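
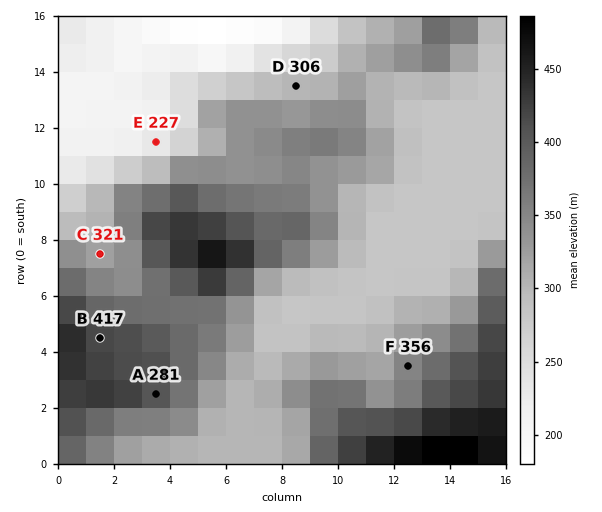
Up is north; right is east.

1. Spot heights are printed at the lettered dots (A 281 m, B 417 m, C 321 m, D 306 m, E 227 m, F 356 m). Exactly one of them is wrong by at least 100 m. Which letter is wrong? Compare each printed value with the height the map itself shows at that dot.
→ A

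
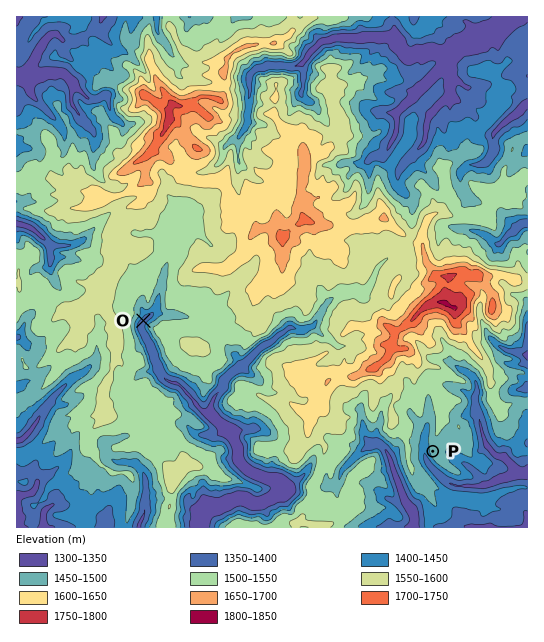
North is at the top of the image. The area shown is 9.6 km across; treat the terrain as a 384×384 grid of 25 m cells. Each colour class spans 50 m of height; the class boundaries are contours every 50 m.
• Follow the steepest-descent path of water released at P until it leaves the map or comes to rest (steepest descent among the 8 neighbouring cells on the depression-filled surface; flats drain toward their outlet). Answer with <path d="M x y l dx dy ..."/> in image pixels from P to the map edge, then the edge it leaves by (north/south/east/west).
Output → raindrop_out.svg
<path d="M433 451l-7 0-1 2 0 4 4 8 16 16 6 4 4 0 2 1 26 0 2-1 4 0 6-4 15-4 4-3 11 0 2-1"/>
exit: east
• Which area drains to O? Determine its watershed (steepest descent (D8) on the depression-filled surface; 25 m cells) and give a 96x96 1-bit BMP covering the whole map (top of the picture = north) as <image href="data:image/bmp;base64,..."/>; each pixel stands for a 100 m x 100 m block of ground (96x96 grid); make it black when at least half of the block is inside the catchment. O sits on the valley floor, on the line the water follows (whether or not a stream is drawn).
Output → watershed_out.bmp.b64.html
<image width="96" height="96" href="data:image/bmp;base64,Qk2+BAAAAAAAAD4AAAAoAAAAYAAAAGAAAAABAAEAAAAAAIAEAAATCwAAEwsAAAIAAAAAAAAA////AAAAAAAAAAAAAAAAAAAAAAAAAAAAAAAAAAAAAAAAAAAAAAAAAAAAAAAAAAAAAAAAAAAAAAAAAAAAAAAAAAAAAAAAAAAAAAAAAAAAAAAAAAAAAAAAAAAAAAAAAAAAAAAAAAAAAAAAAAAAAAAAAAAAAAAAAAAAAAAAAAAAAAAAAAAAAAAAAAAAAAAAAAAAAAAAAAAAAAAAAAAAAAAAAAAAAAAAAAAAAAAAAAAAAAAAAAAAAAAAAAAAAAAAAAAAAAAAAAAAAAAAAAAAAAAAAAAAAAAAAAAAAAAAAAAAAAAAAAAAAAAAAAAAAAAAAAAAAAAAAAAAAAAAAAAAAAAAAAAAAAAAAAAAAAAAAAAAAAAAAAAAAAAAAAAAAAAAAAAAAAAAAAAAAAAAAAAAAAAAAAAAAAAAAAAAAAAAAAAAAAAAAAAAAAAAAAAAAAAAAAAAAAAAAAAAAAAAAAAAAAAAAAAAAAAAAAAAAAAAAAAAAAAAAAAAAAAAAAAAAAAAAAAAAAAAAAAAAAAAAAAAAAAAAAAAAAAAAAAAAAAAAAAAAAAAAAAA8AAAAAAAAAAAAAAD+AAAAAAAAAAAAAAP/AAAAAAAAAAAAAA//gAAAAAAAAAAAAB//4AAAAAAAAAAADH//8AAAAAAAAAAAH///+AAAAAAAAAAAH////AAAAAAAAAAAP////gAAAAAAAAAAH////gAAAAAAAAAAH////wAAAAAAAAAAH////wAAAAAAAAAAH////+AAAAAAAAAAD/////AAAAAAAAAAD/////AAAAAAAAAAD/////AAAAAAAAAAB/////AAAAAAAAAAB/////AAAAAAAAAAB/////AAAAAAAAAAD/////AAAAAAAAAAD/////AAAAAAAAAAD////+AAAAAAAAAAD////gAAAAAAAAAAB///+AAAAAAAAAAAB///4AAAAAAAAAAAA///4AAAAAAAAAAAAP//wAAAAAAAAAAAAD//wAAAAAAAAAAAAB//wAAAAAAAAAAAAB//gAAAAAAAAAAAAB//gAAAAAAAAAAAAD/AAAAAAAAAAAAAAD8AAAAAAAAAAAAAAD4AAAAAAAAAAAAAAD4AAAAAAAAAAAAAADwAAAAAAAAAAAAAABAAAAAAAAAAAAAAAAAAAAAAAAAAAAAAAAAAAAAAAAAAAAAAAAAAAAAAAAAAAAAAAAAAAAAAAAAAAAAAAAAAAAAAAAAAAAAAAAAAAAAAAAAAAAAAAAAAAAAAAAAAAAAAAAAAAAAAAAAAAAAAAAAAAAAAAAAAAAAAAAAAAAAAAAAAAAAAAAAAAAAAAAAAAAAAAAAAAAAAAAAAAAAAAAAAAAAAAAAAAAAAAAAAAAAAAAAAAAAAAAAAAAAAAAAAAAAAAAAAAAAAAAAAAAAAAAAAAAAAAAAAAAAAAAAAAAAAAAAAAAAAAAAAAAAAAAAAAAAAAAAAAAAAAAAAAAAAAAAAAAAAAAAAAAAAAAAAAAAAAAAAAAAAAAAAAAAAAAAAAAAAAAAAAAAAAAAAAAAAAAAAAAAAAAAAAA="/>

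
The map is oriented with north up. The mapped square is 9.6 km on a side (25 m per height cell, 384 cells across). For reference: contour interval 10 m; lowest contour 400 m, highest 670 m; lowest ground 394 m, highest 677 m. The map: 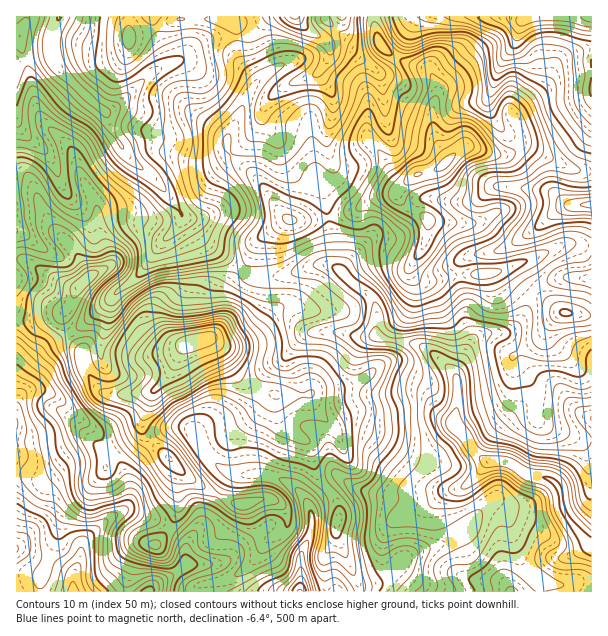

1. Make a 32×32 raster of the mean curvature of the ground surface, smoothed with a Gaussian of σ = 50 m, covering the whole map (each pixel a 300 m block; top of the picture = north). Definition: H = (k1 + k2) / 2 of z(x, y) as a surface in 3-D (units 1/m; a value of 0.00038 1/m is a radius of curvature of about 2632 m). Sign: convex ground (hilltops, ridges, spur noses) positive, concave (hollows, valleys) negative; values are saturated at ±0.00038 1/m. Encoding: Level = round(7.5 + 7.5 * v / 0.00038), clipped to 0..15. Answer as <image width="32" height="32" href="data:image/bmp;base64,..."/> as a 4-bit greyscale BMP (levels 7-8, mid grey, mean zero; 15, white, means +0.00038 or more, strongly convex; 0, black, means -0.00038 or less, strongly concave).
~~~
<image width="32" height="32" href="data:image/bmp;base64,Qk12AgAAAAAAAHYAAAAoAAAAIAAAACAAAAABAAQAAAAAAAACAAATCwAAEwsAABAAAAAAAAAAAAAAABEREQAiIiIAMzMzAERERABVVVUAZmZmAHd3dwCIiIgAmZmZAKqqqgC7u7sAzMzMAN3d3QDu7u4A////AJtzurBO25VglpuImXZ1mqqZgKlXkDSb0cnme4Vpd5ZaSaJq/9LIWsE9xFupiWiIomaFGMikZWWPD7U2Z5p5jEJ3apAGmRj4nA3nV3ibiagLilzLJ7jcn+BtY1eFF+3JDqdY2kfPciEms2tWiaKVACyGhLZq+Rd3iKX2d3rCAKqqhmyFuYJah5qYt7h6M+vLqleWM5kSZ3mWeoiYcwmpqoVcU/yfdCV4qKdph2sKmXlWQ1vnfN1ViKi5iXR9CZmHanZfVIeqqXQ3qGz4lCead5lmn0qbvK7nhYp0ZQKFuYqGqJWFt+7/Z5QzU0lplDSJZ3rJIOpBPZZ4qscsqleoWv55jxBflVVWiYmBPMplh2iJWK75BKvJZVWGJ6+Jn+lVJNYWb6BDNIh2Q1ia5SNL+4pVyEl0OGbbmXd1YtlnYSrceraWWoNWWL24pjbMvchCi3xEuZtGhSjIdqq8dVPPtwCsGrikKaZ9dndXzGZ1AEF85z2HEoiZumiWY4n/oWuI3HKNkTuFi3hnlZmDSf/KuYZK24K5dZyGaJSeNpmuNseFfXYjhnqJtJmzfCipRj61ZqxyN0mZVsdIs3xIfWYPl2epI6tkh1ScgieqJJurDFiKsyuatVVpmL6ig538e0OIqdJqesh1WGabYmvwTdzSrLvHKHqnu6qncI0vokMzMhRC"/>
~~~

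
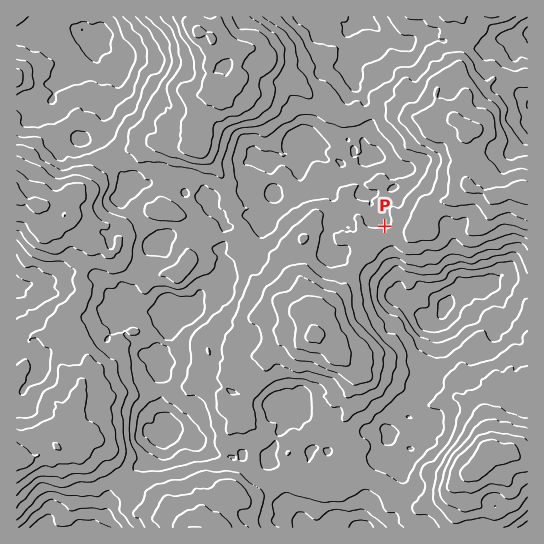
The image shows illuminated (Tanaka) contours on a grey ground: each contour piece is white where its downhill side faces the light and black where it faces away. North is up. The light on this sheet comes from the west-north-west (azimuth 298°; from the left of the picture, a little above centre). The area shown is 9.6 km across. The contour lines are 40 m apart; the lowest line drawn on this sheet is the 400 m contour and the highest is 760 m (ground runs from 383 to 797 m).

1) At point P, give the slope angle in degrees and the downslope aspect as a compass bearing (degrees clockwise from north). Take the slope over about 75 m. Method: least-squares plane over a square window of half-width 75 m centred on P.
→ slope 6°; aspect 349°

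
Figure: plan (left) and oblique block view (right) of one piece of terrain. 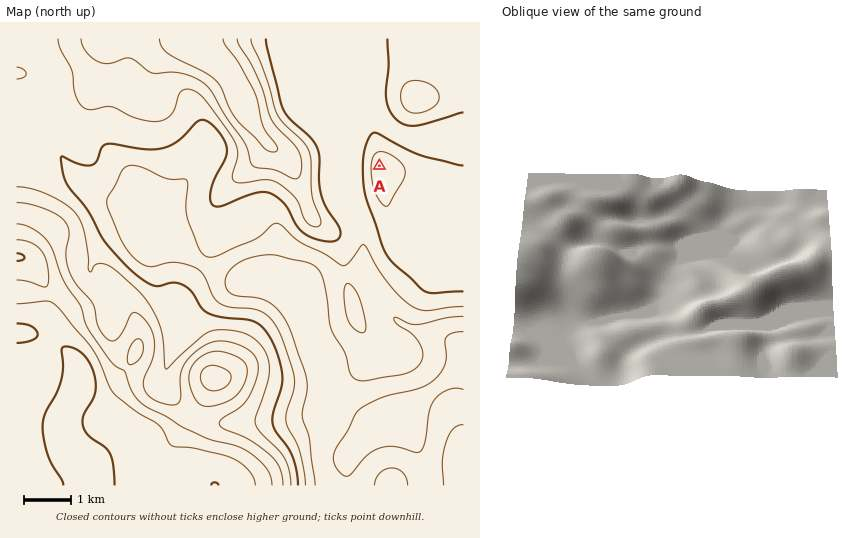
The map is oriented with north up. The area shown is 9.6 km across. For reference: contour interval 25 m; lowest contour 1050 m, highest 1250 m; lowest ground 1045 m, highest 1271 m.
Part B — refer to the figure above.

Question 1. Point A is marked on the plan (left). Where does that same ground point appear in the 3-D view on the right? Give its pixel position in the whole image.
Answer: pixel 743 333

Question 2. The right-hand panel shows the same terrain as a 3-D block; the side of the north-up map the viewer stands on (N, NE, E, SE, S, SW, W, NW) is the E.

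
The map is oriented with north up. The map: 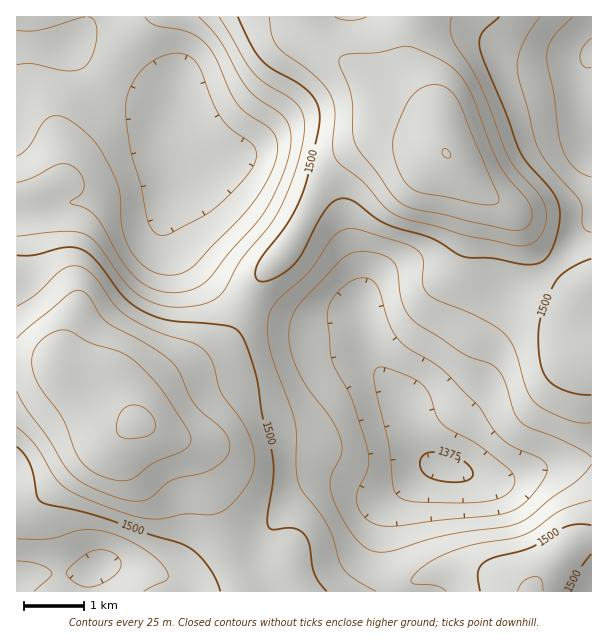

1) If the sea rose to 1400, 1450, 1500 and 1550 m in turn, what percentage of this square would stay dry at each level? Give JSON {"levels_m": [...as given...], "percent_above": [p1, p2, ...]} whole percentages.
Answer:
{"levels_m": [1400, 1450, 1500, 1550], "percent_above": [91, 67, 38, 14]}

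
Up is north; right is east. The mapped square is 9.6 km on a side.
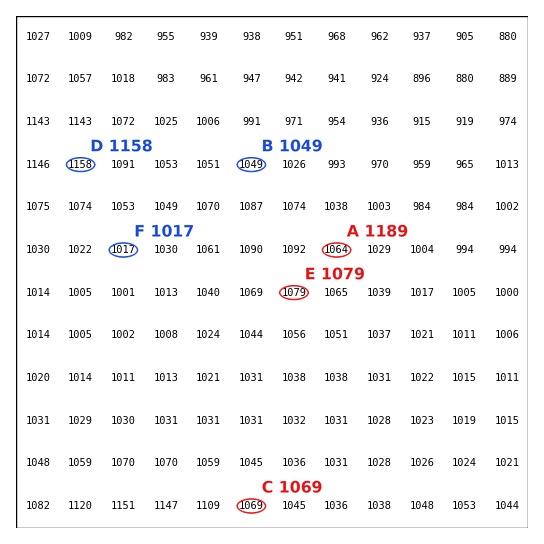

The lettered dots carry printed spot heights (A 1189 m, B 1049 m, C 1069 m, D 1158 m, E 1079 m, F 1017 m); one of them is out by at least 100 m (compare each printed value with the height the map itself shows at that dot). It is A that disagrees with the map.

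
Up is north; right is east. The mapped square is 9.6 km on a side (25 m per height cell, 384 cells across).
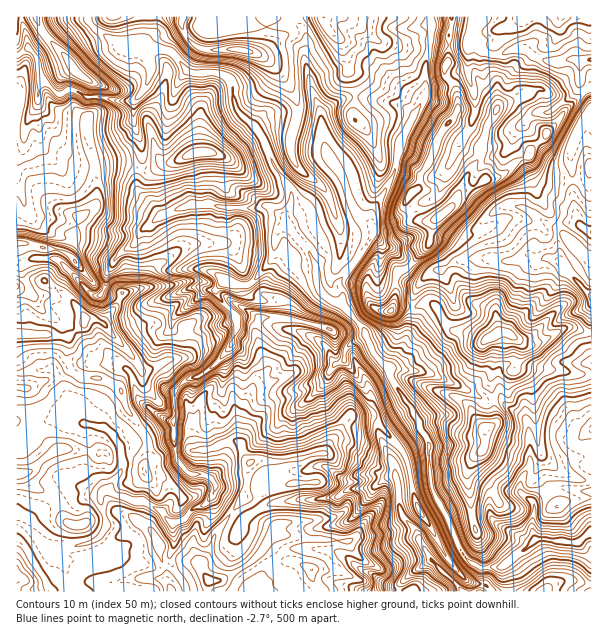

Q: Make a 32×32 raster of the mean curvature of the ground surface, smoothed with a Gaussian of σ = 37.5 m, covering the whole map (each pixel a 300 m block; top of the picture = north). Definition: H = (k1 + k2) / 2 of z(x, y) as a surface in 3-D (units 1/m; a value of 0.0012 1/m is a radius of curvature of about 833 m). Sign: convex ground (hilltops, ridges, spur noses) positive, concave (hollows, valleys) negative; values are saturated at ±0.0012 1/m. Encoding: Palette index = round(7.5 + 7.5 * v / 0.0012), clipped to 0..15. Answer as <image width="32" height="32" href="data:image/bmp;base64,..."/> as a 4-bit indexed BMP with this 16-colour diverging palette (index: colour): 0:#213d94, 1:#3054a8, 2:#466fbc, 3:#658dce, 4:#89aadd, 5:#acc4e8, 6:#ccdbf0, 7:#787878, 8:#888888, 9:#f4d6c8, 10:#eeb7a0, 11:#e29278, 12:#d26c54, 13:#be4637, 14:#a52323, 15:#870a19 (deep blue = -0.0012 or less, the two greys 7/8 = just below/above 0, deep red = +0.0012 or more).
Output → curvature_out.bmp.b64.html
<image width="32" height="32" href="data:image/bmp;base64,Qk12AgAAAAAAAHYAAAAoAAAAIAAAACAAAAABAAQAAAAAAAACAAATCwAAEwsAABAAAAAAAAAAlD0hAKhUMAC8b0YAzo1lAN2qiQDoxKwA8NvMAHh4eACIiIgAyNb0AKC37gB4kuIAVGzSADdGvgAjI6UAGQqHAJd3iIeVmWd3h5lVylvIm5iGeHd2eaaYeJhp6ULwNHiXhnZ4eXmGaXd4qDYvDpdGRnebd3s5emiZhm1mbQ91SIV3h3qWZWiGeJuZwfB7XGyneIdmaYyUqIZkYcSwqnVYeKd4hpmwNqd3h3dpZLloZ4hpiJiJWraaqquJTTarmFl4d4eGiwx5tVeKmXwlmadod4d3d6gMdolmiLe1KGrIZ3d3d3eGXZeGhVfXg2mndndnmXiaajGoiYdUqkbIVnh3eXZ4donKFJmao2omVodod4dmd2e1mcJqiIhih2eMiLhnqol7V1mJKlaPoEV5mLuJuYd7q1eG54ubhA35ilaneXRnqA3IVkZXqEYuWXp5xna2fISkeXmChHZpPmslhnZoWGVtUnineadoaGh3w1Zmd2nJeJlXiZmYZ4eEVaxIiHiXRXmHZXmYyGd5hl2tY4iIZniIx2ZkRFR3W1cvV+claXh4d6dYdnl7dKloK6arxHh4eHeYeKhoyC2FZ6PVaZ2FaXeHqHh7zKVsRlmRm1p22Dh4eJZLWIhki1Wbg41nhW9Wd5vrXFimN2pVyIcq1MdU4qYiFjhpt2l7SHZ4RtOoq3ixvfiFpURHmUmod0qGl5l3g7xFdpR3i5dnh3hLlmdlZkvFZWZNqqiHWoepd4aGaIhcRWuHe3d3d4l4d3TGiIiY"/>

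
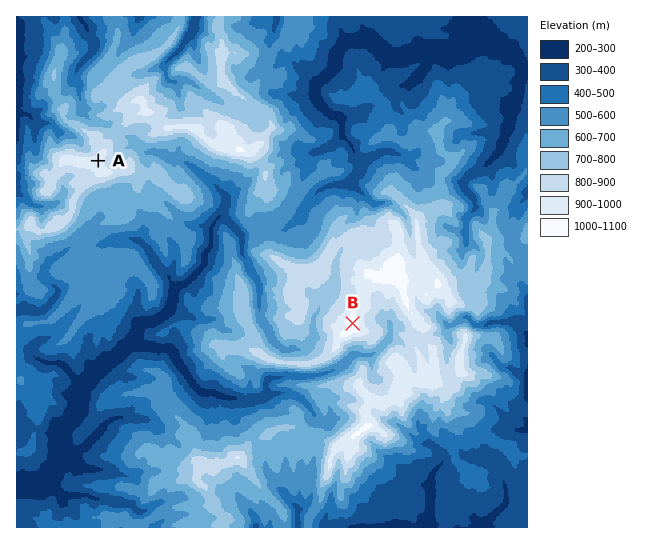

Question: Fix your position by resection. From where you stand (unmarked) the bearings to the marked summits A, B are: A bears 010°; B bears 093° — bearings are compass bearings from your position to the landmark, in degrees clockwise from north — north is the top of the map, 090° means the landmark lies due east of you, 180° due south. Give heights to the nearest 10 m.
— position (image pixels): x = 72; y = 309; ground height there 500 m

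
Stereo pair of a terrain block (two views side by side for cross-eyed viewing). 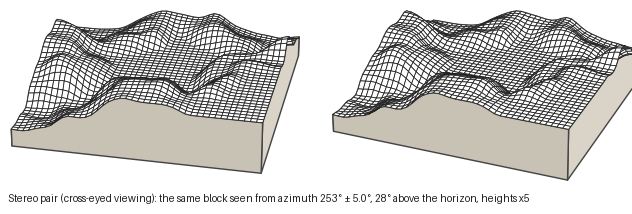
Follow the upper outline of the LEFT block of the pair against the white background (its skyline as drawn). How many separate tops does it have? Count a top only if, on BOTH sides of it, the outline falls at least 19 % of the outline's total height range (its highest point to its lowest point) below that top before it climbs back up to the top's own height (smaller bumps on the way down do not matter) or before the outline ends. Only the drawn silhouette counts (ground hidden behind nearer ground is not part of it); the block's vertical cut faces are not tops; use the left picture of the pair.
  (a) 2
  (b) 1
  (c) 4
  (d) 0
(b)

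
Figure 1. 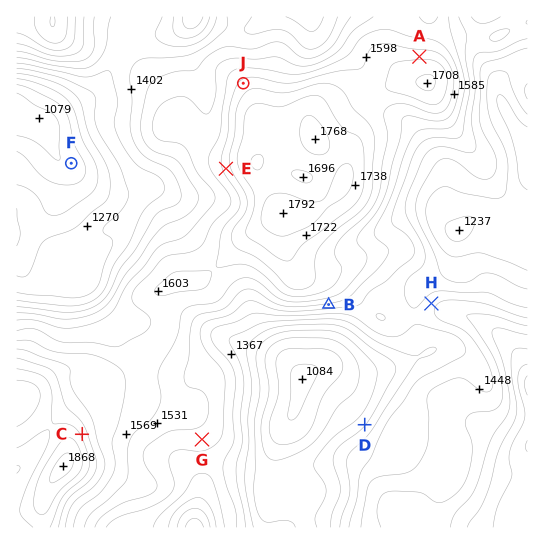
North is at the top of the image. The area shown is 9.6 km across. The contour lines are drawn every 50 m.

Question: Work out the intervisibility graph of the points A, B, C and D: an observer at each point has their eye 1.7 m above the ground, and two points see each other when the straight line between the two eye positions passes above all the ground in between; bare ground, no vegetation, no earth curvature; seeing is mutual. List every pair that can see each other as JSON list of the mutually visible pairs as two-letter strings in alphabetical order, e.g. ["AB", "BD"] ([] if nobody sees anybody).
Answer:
["BC", "BD", "CD"]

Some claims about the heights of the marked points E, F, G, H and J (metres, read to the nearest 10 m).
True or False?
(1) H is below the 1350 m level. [False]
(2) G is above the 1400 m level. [True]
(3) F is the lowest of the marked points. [True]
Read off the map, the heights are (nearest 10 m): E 1620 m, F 1110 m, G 1480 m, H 1430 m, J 1620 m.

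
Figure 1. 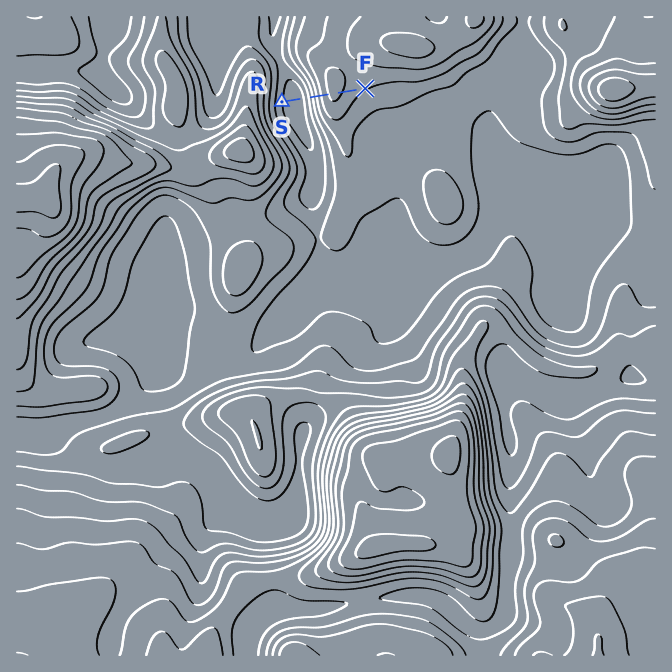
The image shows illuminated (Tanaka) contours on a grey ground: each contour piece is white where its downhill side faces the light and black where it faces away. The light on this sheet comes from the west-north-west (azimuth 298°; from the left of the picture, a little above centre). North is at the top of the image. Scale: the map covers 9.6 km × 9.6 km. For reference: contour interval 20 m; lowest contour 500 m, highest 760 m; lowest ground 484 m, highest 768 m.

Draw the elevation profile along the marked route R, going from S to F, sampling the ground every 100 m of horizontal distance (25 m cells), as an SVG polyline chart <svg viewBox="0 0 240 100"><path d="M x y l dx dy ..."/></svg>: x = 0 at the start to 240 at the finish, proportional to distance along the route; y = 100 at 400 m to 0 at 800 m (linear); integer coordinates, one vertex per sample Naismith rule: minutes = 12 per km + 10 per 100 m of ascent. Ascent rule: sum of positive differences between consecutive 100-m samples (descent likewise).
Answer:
<svg viewBox="0 0 240 100"><path d="M0 75l19 3 19 1 19-2 19-6 19-9 19-7 19-5 19-1 19 1 19 1 19 2 19 1 12 1"/></svg>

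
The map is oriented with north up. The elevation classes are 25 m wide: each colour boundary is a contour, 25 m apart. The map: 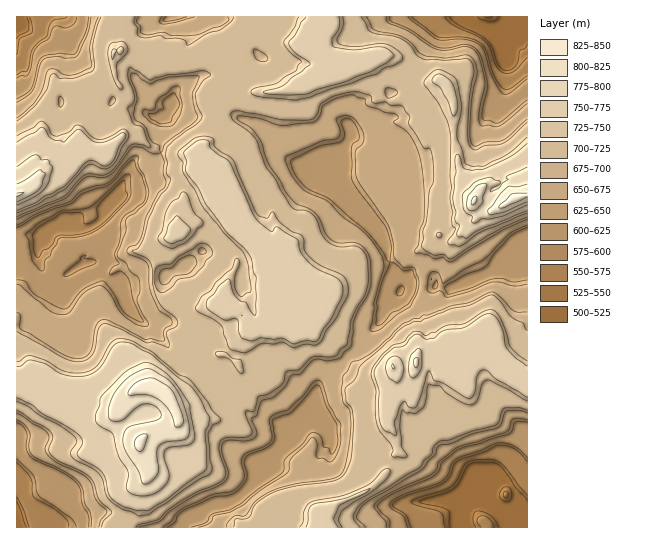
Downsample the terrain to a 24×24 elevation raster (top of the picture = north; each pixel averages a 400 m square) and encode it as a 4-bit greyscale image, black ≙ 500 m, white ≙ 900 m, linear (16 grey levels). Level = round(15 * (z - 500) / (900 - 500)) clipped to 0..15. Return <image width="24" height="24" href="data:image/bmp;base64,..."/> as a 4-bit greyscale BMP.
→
<image width="24" height="24" href="data:image/bmp;base64,Qk2WAQAAAAAAAHYAAAAoAAAAGAAAABgAAAABAAQAAAAAACABAAATCwAAEwsAABAAAAAAAAAAAAAAABEREQAiIiIAMzMzAERERABVVVUAZmZmAHd3dwCIiIgAmZmZAKqqqgC7u7sAzMzMAN3d3QDu7u4A////ACJFiIVGeImoZTIRECRGmql1V4iZhTIRETRoq7qYZFZ4iHUgAleKrLqnZUZXiIdTI1eavMyohkRGiYiHZYqqu7yoh1RXipiIh6qqvMuYiHZniqmZiamJq7mIiIdnirqqqodnmYiImZmHaKqqqHZmdmiJmqqYZoiaqGVWZXiaqqqpZFZ3hlRFVXeJiqqpdFVVVUREVod4iqqIdWd2VENER4mIqqmHZWiYZGQzRomZqYhlRmiaqLlkNHiaqIZUVmicvLunZGiqmGRFZmeaq6qqlniph2VFZmiYipmZmGeIh2ZlZniHaHiIh1V4eIh2Z4iWRVeIh2Z4iZqYiImXRDZniIiIiImqqYiHIiRXmIiIiIqpmXVVERNGiGZniIqpdkMhAA=="/>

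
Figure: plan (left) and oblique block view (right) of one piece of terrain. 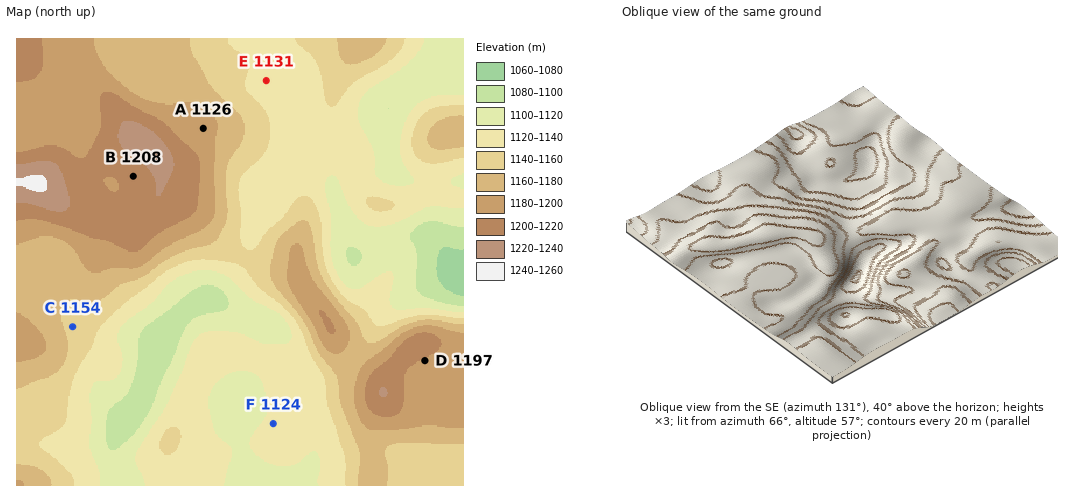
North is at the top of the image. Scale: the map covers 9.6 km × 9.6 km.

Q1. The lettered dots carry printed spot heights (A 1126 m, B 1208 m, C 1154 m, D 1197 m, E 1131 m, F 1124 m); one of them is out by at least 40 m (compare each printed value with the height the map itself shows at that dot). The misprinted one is A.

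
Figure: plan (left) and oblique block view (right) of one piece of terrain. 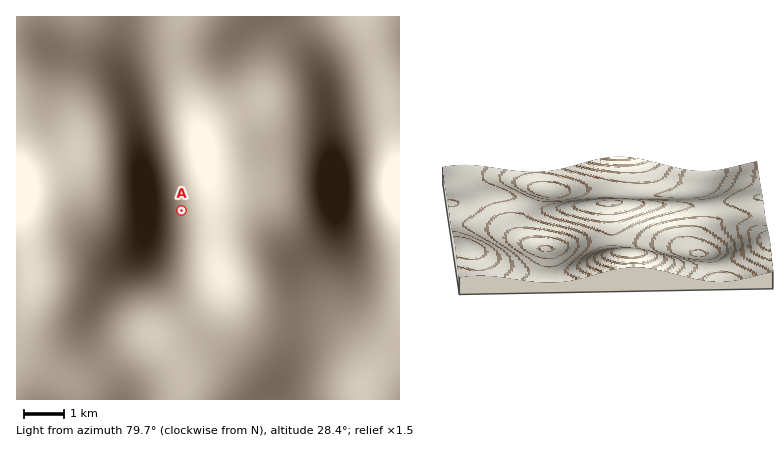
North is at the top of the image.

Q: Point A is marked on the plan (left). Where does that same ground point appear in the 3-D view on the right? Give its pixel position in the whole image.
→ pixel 605 203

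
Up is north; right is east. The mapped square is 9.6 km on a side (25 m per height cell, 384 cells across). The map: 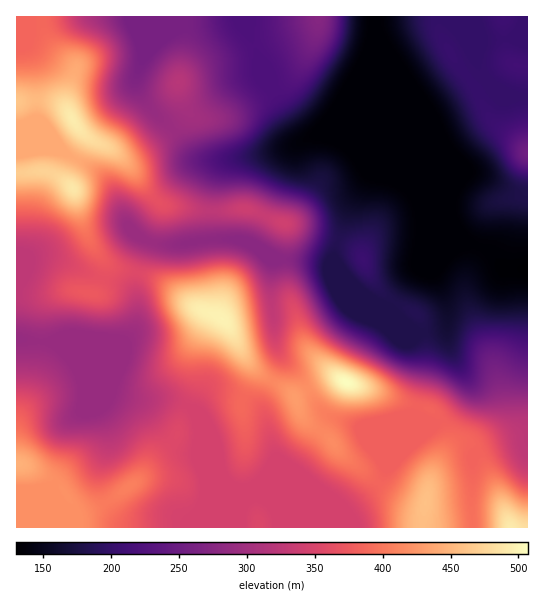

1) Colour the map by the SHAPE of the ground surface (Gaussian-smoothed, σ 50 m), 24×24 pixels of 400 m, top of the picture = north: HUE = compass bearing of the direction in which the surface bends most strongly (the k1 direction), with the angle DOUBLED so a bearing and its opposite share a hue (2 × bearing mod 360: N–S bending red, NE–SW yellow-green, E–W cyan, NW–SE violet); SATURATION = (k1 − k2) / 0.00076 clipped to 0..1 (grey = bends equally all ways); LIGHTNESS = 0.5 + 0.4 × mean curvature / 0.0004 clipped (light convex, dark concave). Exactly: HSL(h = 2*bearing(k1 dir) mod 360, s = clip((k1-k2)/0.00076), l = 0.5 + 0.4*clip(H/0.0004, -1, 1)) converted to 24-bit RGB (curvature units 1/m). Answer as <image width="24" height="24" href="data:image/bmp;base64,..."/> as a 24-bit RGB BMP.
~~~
<image width="24" height="24" href="data:image/bmp;base64,Qk32BgAAAAAAADYAAAAoAAAAGAAAABgAAAABABgAAAAAAMAGAAATCwAAEwsAAAAAAAAAAAAAgIB/gIB/goh9qot7jVtceJFXXnh6d219eYF7f3+AanaFqJl5enaBf3+Af3+AgGl+RkJqZ6GOwq6NsL16bIedCgZbqeqWb83yfoNhfIF2e7yMRlS72W7cyX2XTpGIYoyKY5WRf3+AfIF5hYBzgH9/gH9/gl9hd0BITalzP6+vuX+H1sqZYGeNDyV0tP2qIW2qecSvU8rSjb2RO2J6Rl6c4qXErXrJZnWleWCPgGiEtIpVVotugH19fkNVkzk+abyKcM+zMXV9Yaar5My3hFmaL1GElPdbUCFQqti+RobKxHTDoEquP15qqqFUvWFjk15eZ2Z/YUmByreJVo+ZfDNXh0pTj8muiNu7h0SRdoGAJINM0KdguEZ8V6N/lcFaXDZm3OFJPlArTVwym01dfFmLbZVrpWN9s4eFZ2OIbT57v9CBcEOSkTObjdembtGilU0+flpwf4B/e4B8UotFar6HncDXsGG/dkyfy5yNp1SUPWpycHxVVnZhioxjeHJdsopigE1qVlubvceQaSt4U72VktSAdBEinEoDS4oPGKcuUqq1lNnYd/ThbimsuTt4hnSkqIB5tmybdE6geXiBX3OBmmCHk1xWlopPYJhlUYh5slgoM6+xg+zgyx3A5hbt0+34zOf/yuT/ZJr/r9bfqC2dVg07urlUaIZrjoBkmnFnilZ/f3+Ad36BQleIwGW1w29rin9FTis2qepwev/ZTAyFqhuIzP/wzP/6l67iiyyzbRZHs24eSggyqUBLosGCYnuFg3lUindUgXh6gH99gH93QmN4WEOB4V10xF99SIm4z//MC2ebMAVgzv3Zev+eeGU4gysQMQIEVUIYqZ4zPiRli8eXr7GbdmKWhG1Rl5BEaV8sf2ciZ5YnM21cPRxBzJo8odSVl97Y4/vPEQdNE0CAzP+oTok4MA4WbBYOhVNhkXptZK1tN1eDaMZcf49ul2+RbGG3w2/NmXjOoLjcpL3UHyeMFRqk1/Ttw9nqmZ3J6++6FgBVRN3m1vy9TRRTaiNSgnRxaKqWh8LLkV6zYVCZfLZlXGtejY5jXHSIa4Gkiqu/sldpsl9ZNCm1QOz/ovTmoX3Q18Le8NrYHQB6a+hq6MVeLAM1hFdyn9VRSMJ6bV1JdEFFlZtvpJpta2NfhI9aZmx8Z4JgjEY9v8NJfOfNWaXiI8xvRmMgUnMqs8s6+yYJYgg8saEI0qECFiRGcUWwxdqnfVlgTlJxeoB+WpJfnnJmg2l6iYJwcXZMZGNJiGRFqfyZOJ5tSBMffkQDTFoOQFYKTVEAQygDbRwd2dB1sd2NB1uYR6m5vJKHqG+USlWGf3+AgHx6i2ZWgYBgi4NlgGyBe0B6s9hFj/9KJxcxSxhAz7mWjKfPYYbZiWvlgIDii+L/0ej65trxIwXORGaHnIN+tYGUYk2Nf3+AeFuItGuNnWxxl4xpaHpbNUCQ3fLZwOa0IQM1MbM0av+wjbjhYobYQnLkw9LvjMfdSp6A4xIZoBZaVoJ7YoRmpGFaiVyBgH9/WHGJdZGyvYTGt2ieqp33e8f7oe+43ABNcQh7zv3aRd2WLVY6cms9QmMudKAdi24oXz4xhjZGuJKSb12Veltig3drgH9/gH9/eoB/Rm1DeiUr7nMbaowvoYgxcwcF3RlBzv37s/XkyTjNeCxbbWImYWsdYYESUnUkUF1DVYJXqpFXjUpqgH6AgH9/gH9/f3+AhVd1ezxaRXqf3e7pfoF5ezBym+lpwP/voNnnwkeihRl2zDakwX7In4jIjcTHTZqZPmY3MHsxeINggH9+gH9/gH9/gIB/fnaBgziJf5SuYNG8YsVnR72dHSbD1PvQPtgsMkYrixxGgyVcmaJeb7aQi6DBto/IuknWwna/T6ZgLYJqfYCAgH9/gH9/gH+Afkx+eVWCiceDapV4d41ej3rKX4PG68Z82JIhHDIrPCpbsFe5xr6ja7Z5U35cgFdWj1WKt22g0pSKMYh0SYCAf3+Af3+Agmd+fzxyb7F3erV5gmhuiIJieGNQclJW0ph67cK+N0+lF0tsSY2c0Mq0tYOiimGPZGJ+dGV+iGSE3ZSGuLtYG3NwdYCBgHyAfjt6j2uehMeNbGyLj3GXhpGiaHVZUaJ1iOOy3q/P1V7lRx6RQYVgob1BqW9VkHSSg1iRfGKId2uEuIh/5sSrIoGdRWqEg1KDgFOLhcGOe6N5c3GBbpRqiYtpdniBh8lYSpAabFsZjU0qdD98f4B/eYhpoqpmc3Vje2J+bWWGfm6Rn46H7+nFOl22LjuAZESSgIuokLOAhHZ3eXKCmoZ4cYuH"/>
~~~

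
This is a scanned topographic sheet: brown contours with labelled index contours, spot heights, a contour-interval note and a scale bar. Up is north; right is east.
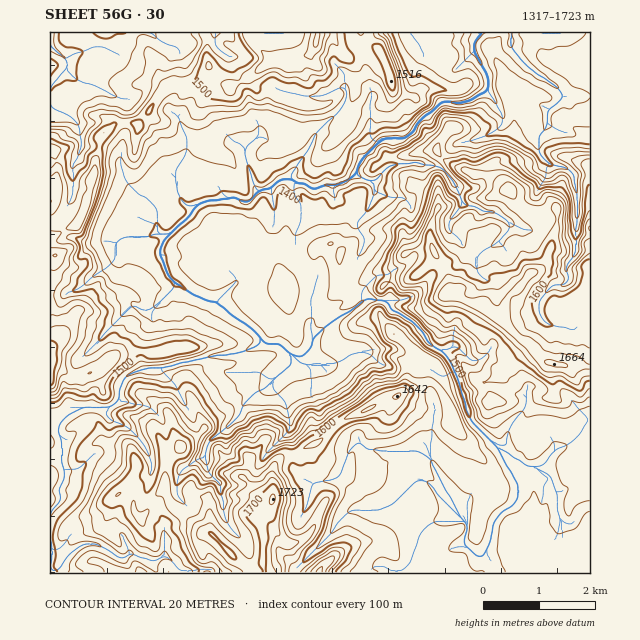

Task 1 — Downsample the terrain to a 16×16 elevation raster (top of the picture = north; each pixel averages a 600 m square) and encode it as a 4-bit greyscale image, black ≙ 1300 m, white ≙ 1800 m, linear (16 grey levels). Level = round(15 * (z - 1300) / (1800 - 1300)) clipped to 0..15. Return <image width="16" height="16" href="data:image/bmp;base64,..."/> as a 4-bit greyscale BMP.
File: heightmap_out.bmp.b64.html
<image width="16" height="16" href="data:image/bmp;base64,Qk32AAAAAAAAAHYAAAAoAAAAEAAAABAAAAABAAQAAAAAAIAAAAATCwAAEwsAABAAAAAAAAAAAAAAABEREQAiIiIAMzMzAERERABVVVUAZmZmAHd3dwCIiIgAmZmZAKqqqgC7u7sAzMzMAN3d3QDu7u4A////AGeIq7qYd3d3aJm7yod3d3domZq5h3d3Z1eJeZmHd3Z3Vnh1ZomId3d2ZmREWJh4iYdmVERFdnmqhlREREZompl1QzRERXmqmXQzRERViYiYdTM0MzRYeId2QzMzM0Z4ZWZUQ0RCNVU0RVVURVQzMiIzRWZmVUMiIjNEVnhmMhEi"/>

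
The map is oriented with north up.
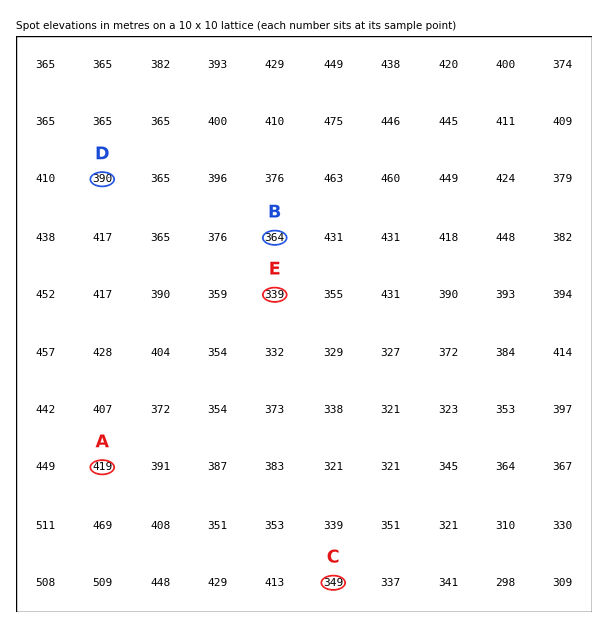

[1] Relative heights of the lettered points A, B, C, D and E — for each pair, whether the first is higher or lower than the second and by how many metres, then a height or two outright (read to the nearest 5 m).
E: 80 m lower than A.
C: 70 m lower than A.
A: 55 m higher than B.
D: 50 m higher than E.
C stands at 350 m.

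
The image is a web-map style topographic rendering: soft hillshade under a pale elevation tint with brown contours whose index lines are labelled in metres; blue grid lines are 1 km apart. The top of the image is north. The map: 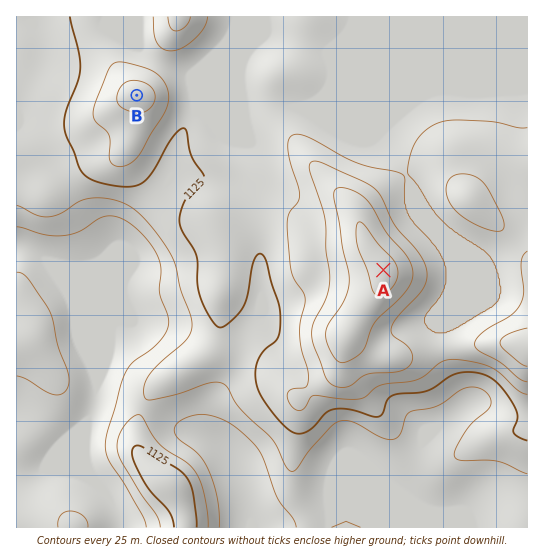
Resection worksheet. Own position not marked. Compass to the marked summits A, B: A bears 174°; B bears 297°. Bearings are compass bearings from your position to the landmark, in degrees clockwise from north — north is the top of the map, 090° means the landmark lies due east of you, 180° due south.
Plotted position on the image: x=378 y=218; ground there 1200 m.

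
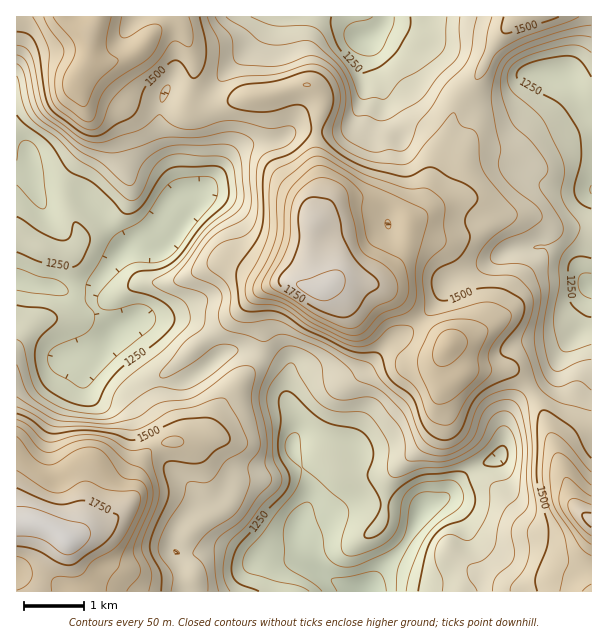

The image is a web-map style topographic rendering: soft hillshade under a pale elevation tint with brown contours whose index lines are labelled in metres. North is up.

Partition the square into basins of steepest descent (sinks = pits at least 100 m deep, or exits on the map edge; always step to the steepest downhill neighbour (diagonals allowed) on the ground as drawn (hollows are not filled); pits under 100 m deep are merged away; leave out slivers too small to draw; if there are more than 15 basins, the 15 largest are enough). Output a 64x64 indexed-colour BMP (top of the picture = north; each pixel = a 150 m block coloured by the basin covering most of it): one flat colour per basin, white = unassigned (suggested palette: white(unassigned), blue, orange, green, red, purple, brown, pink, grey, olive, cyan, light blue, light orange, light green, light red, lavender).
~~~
<image width="64" height="64" href="data:image/bmp;base64,Qk12CAAAAAAAAHYAAAAoAAAAQAAAAEAAAAABAAQAAAAAAAAIAAATCwAAEwsAABAAAAAAAAAA////ALR3HwAOf/8ALKAsACgn1gC9Z5QAS1aMAMJ34wB/f38AIr28AM++FwDox64AeLv/AIrfmACWmP8A1bDFABEREREREREREREREREREREREREREREREREREREREREREREREREREREREREREREREREREREREREREREREREREREREREREREREREREREREREREREREREREREREREREREREREREREREREREREREREREREREREREREREREREREREREREREREREREREREREREREREREREREREREREREREREREREREREREREREREREREREREREREREREREREREREREREREREREiERERERERERERERERERERERERERERERERERERERERIiIiEREREREREREREREREREREREREREREREREREREiIiIiIiERERERERERERERERERERERERERERERERERESIiIiIiIhERERERERERERERERERERERERERERERERERIiIiIiIiIREREREREREREREREREREREREREREREREREiIiIiIiIhERERERERERERERERERERERERERERERERESIiIiIiIiERERERERERERERERERERERERERERERERERIiIiIiIiIhEREREREREREREREREREREREREREREREREiIiIiIiIiERERERERERERERERERERERERERERERERESIiIiIiIiIhERERERERERERERERERERERERERERERERIiIiIiIiIiIRERERERERERERERERERERERERERERMREiIiIiIiIiIiIiIRERERERERERERERERERERERERMzESIiIiIiIiIiIiIiEREREREREREREREREREREREREzMzIiIiIiIiIiIiIiIRERERERERERERERERERERERETMzMiIiIiIiIiIiIiIiERERERERERERERERERERERETMzMyIiIiIiIiIiIiIiIRERERERERERERERERERERERMzMzIiIiIiIiIiIiIiIiERERERERERERERERERERERMzMzMiIiIiIiIiIiIiIiIhERERERERERERERERERERMzMzMyIiIiIiIiIiIiIiIiIRERERERERERERERERERMzMzMzIiIiIiIiIiIiIiIiIiERERERERERERERMzMzMzMzMzMiIiIiIiIiIiIiIiIiIREREREREREREREzMzMzMzMzMyIiIiIiIiIiIiIiIiIhERERERERERERETMzMzMzMzMzIiIiIiIiIiIiIiIiIiERERERERERERERETMzMzMzMzMiIiIiIiIiIiIiIiIiIREREREREREREREREzMzMzMzMyIiIiIiIiIiIiIiIiIhERERERERERERERETMzMzMzMzIiIiIiIiIiIiIiIiIiERERERERERERERERMzMzMzMzMiIiIiIiIiIiIiIiIiIREREREREREREREREzMzMzMzMyIiIiIiIiIiIiIiIiIiEREREREREREREREzMzMzMzMzIiIiIiIiIiIiIiIiIiIiIiIRERERERERETMzMzMzMzMiIiIiIiIiIiIiIiIiIiIiIRERERERERETMzMzMzMzMyIiIiIiIiIiIiIiIiIiIiIhERERERERERMzMzMzMzMzIiIiIiIiIiIiIiIiIiIiIiERERERERERMzMzMzMzMzMiIiIiIiIiIiIiIiIiIiIiIRERERERERMzMzMzMzMzMyIiIiIiIiIiIiIiIiIiIiIhERERERETMzMzMzMzMzMzIiIiIiIiIiIiIiIiIiIiIiERERERETMzMzMzMzMzMzMiIiIiIiIiIiIiIiIiIiIiIRERERERMzMzMzMzMzMzMyIiIiIiIiIiIiIiIiIiIiIkQRERERRDMzMzMzMzMzMzIiIiIiIiIiIiIiIiIiIiIiJEERFEREMzMzMzMzMzMzMiIiIiIiIiIiIiIiIiIiIiIkRERERERDMzMzMzMzMzMyIiIiIiIiIiIiIiIiIiIiIiREREREREMzMzMzMzMzMzIiIiIiIiIiIiIiIiIiIiIiJEREREREQzMzMzMzMzMzMiIiIiIiIiIiIiIiIiIiIiIkREREREREMzMzMzMzMzMyIiIiIiIiIiIiIiIiIiIiIkREREREREQzMzMzMzMzMzIiIiIiIiIiIiIiIiIiIiIiREREREREREMzMzMzMzMzMiIiIiIiIiIiIiIiIiIiIiJEREREREREQzMzMzMzMzMyIiIiIiIiIiIiIiIiIiIiIkRERERERERDMzMzMzMzMzIiIiIiIiIiIiIiIiIiIiIiJEREREREREMzMzMzMzMzMiIiIiIiIiIiEiIiIiIiIiIkRERERERERDMzMzMzMzMyIiIiIiIiERERRERCIiIiIiREREREREREMzMzMzMzMzIiIiIiIhERERFERERERCIiJERERERERERDMzMzMzMzMiIiIiIhERERERREREREREREREREREREREQzMzMzMzMyIiIiIhERERERFERERERERERERERERERERDMzMzMzMzIiIiIhEREREREUREREREREREREREREREREQzMzMzMzMiIiIiERERERERRERERERERERERERERERERDMzMzMzMyIiIiIRERERERREREREREREREREREREREREQzMzMzMzIiIiIhERERERFEREREREREREREREREREREREMzMzMzMiIiIhERERERFEREREREREREREREREREREREQzMzMzMyIiIhERERERREREREREREREREREREREREREREMzMzMz"/>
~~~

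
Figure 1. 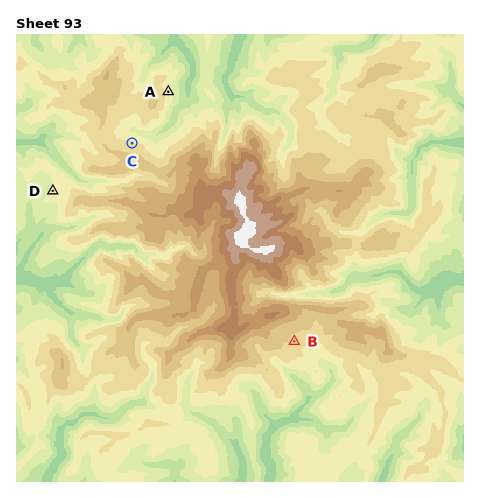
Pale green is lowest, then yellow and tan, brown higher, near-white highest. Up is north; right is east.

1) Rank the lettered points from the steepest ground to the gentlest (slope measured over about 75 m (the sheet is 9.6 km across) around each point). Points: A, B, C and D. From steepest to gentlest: A C B D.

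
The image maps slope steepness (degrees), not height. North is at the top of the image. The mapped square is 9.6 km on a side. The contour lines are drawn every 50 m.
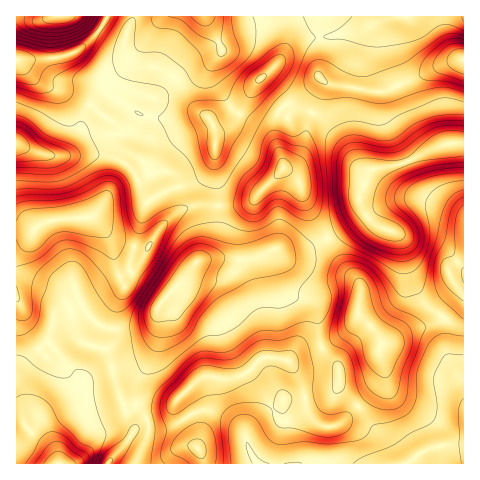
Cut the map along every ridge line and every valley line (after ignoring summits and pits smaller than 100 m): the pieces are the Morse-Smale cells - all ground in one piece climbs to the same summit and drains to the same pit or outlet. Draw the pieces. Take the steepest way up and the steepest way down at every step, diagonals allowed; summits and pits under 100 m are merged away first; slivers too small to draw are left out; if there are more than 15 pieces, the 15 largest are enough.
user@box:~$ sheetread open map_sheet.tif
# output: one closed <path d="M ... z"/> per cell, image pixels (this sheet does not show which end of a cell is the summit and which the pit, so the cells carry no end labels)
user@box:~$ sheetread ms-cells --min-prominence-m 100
<path d="M274 249l-21 10-45 0-9 2-41 45-1 8 3 14-3 16-21 44 1 18 10 14 19-6 10-14 26-22 34 0 13-6 14-14 27 2 9-7 23-6-6-38-7-8-14-4-5-4-7-14z"/><path d="M69 309l-12 5-4 4-5 24-23 20-7 12-1 8 6 16 1 25-8-2 1 43 91 0 19-22 7-11-14-34-13-47-19-5-10-8z"/><path d="M116 134l-24 1-17 16-12 5-22-2-24-10-1 86 17 1 5-5 14-6 38-3 6 3 17 20 19 7 14 2 14-20 21-20 1-6-4-16-3-9-9-7-16 3-9-14-21-13z"/><path d="M249 372l-18 7-18-3-11 2-24 20 15 25 4 10 0 14 6 17 192-1-9-21-16-18-12-17-17 16-8 4-12-1-15-10-25 6z"/><path d="M463 143l-18 1-21 8-17 10-36 8-12 26 1 10 6 10 11 10 14 5 9 6 8 32 10 25 10 14 13 8 18-21 1-2-2-3 6 2z"/><path d="M262 16l-129 0-9 23 0 11 4 7 8 7 21 3 19 12 15 24 20 17 5 16 5-6 14-10 20-36 23-22 3-5 0-15z"/><path d="M463 16l-67 0-41 15-27 6-27 2-13 9-8 13-20 19 0 3 4 8 17 16 24-12 15-17 8 6 9 2 35 6 16-1 51-25 24-7z"/><path d="M442 317l-10 7-21 6-31 17-1 6 5 16-2 8-7 12-17 17 28 36 4 14 6 8 68-1 0-78-18-31 0-32z"/><path d="M463 59l-24 7-56 26-46-6-12-5-13 31 16 12 16 20 14 22 6 4 33-5 48-21 18-1z"/><path d="M363 211l-5 8-30 19 14 26 16 17 2 5 0 12-2 18-5 9-17 14-14 8 17 22 0 17 3 5 15 15 11-9 14-20 2-8-5-16 1-6 31-17 21-6 10-8-14-8-10-14-10-25-8-32-4-4-22-9z"/><path d="M90 217l-38 3-14 6-5 5-16 0-1 56 19-1 18 5 8 5 8 12 13-3 14 18 8 5 9 1 3-23 8-19-3-8 19-16 7-13-34-10-15-18z"/><path d="M285 169l-2 0-32 33-33 5 0 21-2 9-6 14-10 10 8-2 45 0 20-10 19 4 14-4 20-11-21-36-5-20z"/><path d="M217 205l-21 0-9 2-14 9-13 13-20 34-19 16 3 8-9 24 0 18 23-1 13-5 4-4 2-11 5-7 24-24 9-13 15-13 8-23z"/><path d="M201 114l-11 0-14 5-15 0-22-5-10 16-13 4 4 13 21 13 9 14 16-3 9 7 7 25-2 8 16-6 21 0 2-3-5-34 2-36-5-12z"/><path d="M259 80l-6 8-18 32-14 10-5 7-2 31 5 27-1 11 20-1 13-3 32-34-9-36 1-13 7-11-18-17z"/>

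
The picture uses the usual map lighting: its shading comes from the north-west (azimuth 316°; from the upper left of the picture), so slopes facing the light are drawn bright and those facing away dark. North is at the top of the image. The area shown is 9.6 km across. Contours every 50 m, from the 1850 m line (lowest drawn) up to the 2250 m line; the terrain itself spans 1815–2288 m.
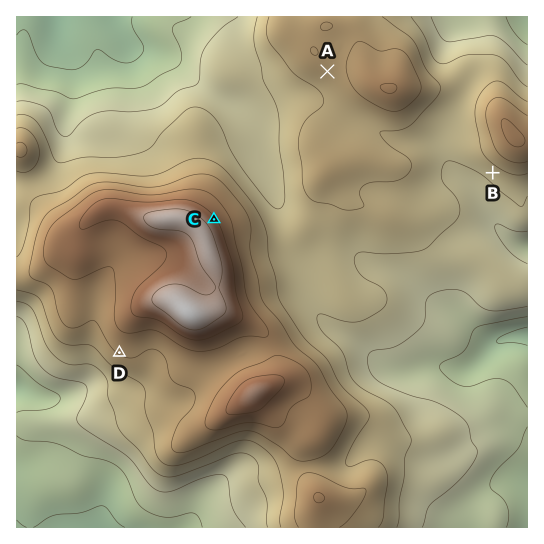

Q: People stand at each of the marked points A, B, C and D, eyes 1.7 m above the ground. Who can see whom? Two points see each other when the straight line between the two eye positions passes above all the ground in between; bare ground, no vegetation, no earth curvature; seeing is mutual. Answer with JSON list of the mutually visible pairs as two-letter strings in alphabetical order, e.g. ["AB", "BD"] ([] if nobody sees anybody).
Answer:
["AC", "BC"]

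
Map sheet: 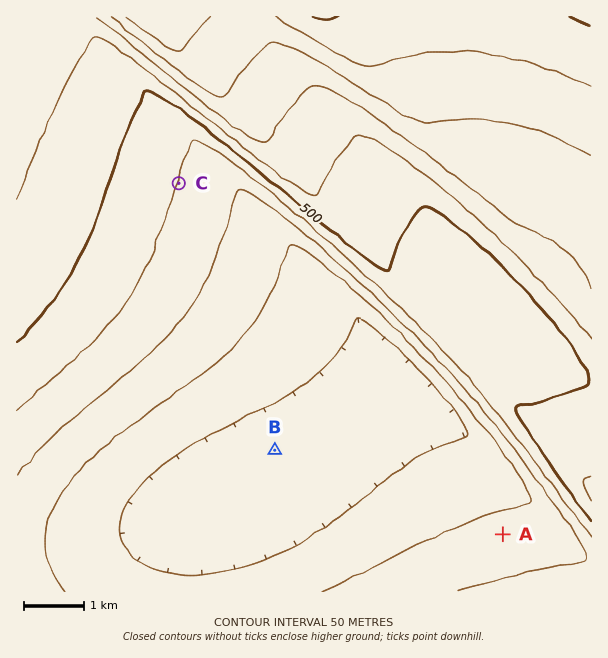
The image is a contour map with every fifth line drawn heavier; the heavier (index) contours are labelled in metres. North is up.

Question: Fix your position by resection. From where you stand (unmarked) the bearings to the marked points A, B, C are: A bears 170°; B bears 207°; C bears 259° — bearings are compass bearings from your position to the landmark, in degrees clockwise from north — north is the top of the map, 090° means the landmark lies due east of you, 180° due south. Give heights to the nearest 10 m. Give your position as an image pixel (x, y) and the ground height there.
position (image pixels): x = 434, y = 135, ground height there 640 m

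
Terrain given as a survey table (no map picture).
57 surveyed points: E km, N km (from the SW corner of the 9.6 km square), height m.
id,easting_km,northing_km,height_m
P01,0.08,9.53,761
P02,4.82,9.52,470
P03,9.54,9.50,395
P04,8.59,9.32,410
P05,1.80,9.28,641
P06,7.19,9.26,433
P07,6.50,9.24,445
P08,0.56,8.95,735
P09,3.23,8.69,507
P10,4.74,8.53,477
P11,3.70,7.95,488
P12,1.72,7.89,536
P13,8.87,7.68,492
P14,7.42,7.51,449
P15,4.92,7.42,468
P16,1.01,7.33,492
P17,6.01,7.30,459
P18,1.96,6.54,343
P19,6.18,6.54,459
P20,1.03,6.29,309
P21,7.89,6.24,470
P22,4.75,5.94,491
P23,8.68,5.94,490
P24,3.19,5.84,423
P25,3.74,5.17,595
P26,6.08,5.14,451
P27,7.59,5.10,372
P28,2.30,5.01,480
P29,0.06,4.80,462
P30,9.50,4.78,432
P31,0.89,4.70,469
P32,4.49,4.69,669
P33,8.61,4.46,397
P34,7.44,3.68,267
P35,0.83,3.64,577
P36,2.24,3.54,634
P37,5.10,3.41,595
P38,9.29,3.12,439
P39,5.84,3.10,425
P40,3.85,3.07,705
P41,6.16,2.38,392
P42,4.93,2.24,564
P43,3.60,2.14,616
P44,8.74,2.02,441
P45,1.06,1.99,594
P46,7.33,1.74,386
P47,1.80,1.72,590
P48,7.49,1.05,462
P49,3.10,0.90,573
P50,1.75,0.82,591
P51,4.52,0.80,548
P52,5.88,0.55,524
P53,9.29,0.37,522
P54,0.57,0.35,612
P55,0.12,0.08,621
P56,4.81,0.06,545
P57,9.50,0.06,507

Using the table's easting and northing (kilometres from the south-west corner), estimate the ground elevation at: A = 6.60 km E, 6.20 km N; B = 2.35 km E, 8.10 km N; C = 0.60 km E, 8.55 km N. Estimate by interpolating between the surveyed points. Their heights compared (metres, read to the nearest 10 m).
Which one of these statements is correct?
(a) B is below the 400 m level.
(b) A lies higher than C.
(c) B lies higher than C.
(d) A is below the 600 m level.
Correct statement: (d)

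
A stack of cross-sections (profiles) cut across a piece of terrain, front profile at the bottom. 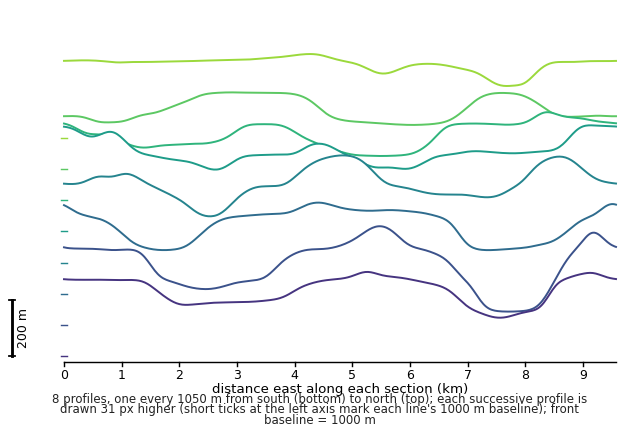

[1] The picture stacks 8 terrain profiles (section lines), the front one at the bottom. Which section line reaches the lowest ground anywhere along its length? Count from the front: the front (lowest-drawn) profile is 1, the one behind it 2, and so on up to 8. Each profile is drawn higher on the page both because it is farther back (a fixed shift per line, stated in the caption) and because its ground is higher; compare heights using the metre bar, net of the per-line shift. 2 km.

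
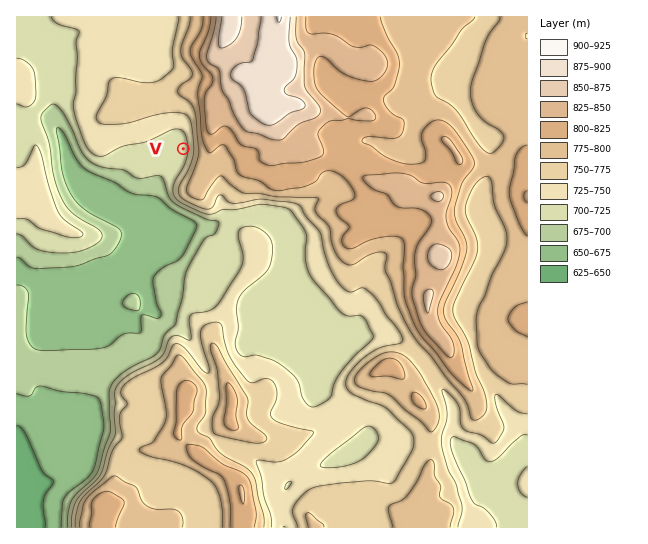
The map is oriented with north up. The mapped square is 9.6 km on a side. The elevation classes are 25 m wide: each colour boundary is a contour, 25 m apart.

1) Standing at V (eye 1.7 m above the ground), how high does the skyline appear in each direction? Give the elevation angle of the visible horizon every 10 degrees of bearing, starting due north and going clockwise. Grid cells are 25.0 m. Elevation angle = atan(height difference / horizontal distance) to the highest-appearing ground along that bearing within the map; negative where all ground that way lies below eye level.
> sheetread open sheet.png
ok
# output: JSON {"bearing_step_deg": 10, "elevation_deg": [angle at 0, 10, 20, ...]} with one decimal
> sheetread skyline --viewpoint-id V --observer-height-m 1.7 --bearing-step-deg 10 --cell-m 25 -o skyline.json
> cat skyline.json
{"bearing_step_deg": 10, "elevation_deg": [3.5, 4.0, 5.6, 7.7, 9.5, 10.9, 11.7, 12.0, 11.9, 11.7, 11.3, 11.0, 10.6, 10.0, 9.2, 8.1, 6.7, 5.4, 3.9, 1.8, -0.2, -0.4, -0.4, 0.2, 0.3, 0.6, 0.4, 0.6, 1.0, 1.4, 2.0, 2.4, 2.6, 2.8, 3.0, 3.2]}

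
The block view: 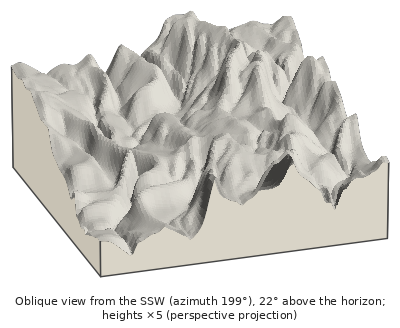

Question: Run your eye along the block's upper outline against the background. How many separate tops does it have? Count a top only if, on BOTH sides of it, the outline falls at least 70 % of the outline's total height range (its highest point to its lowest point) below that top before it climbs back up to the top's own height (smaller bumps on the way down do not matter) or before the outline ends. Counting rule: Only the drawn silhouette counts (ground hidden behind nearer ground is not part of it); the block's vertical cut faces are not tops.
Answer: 0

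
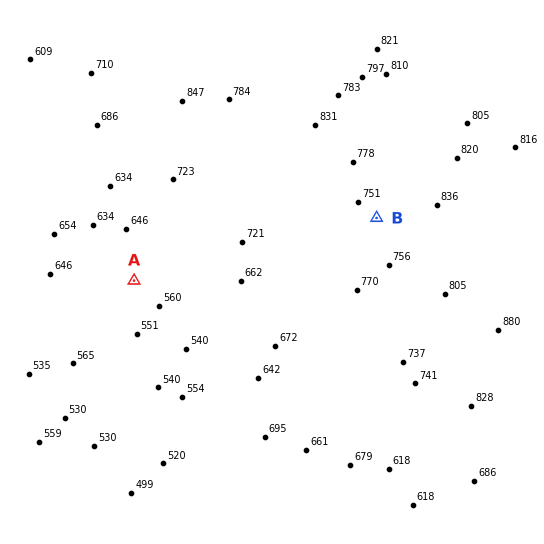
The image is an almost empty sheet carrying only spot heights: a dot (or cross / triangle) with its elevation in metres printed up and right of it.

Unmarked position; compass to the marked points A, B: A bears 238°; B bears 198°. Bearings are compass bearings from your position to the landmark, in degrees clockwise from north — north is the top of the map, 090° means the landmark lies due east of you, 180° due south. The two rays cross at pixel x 413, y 106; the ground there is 800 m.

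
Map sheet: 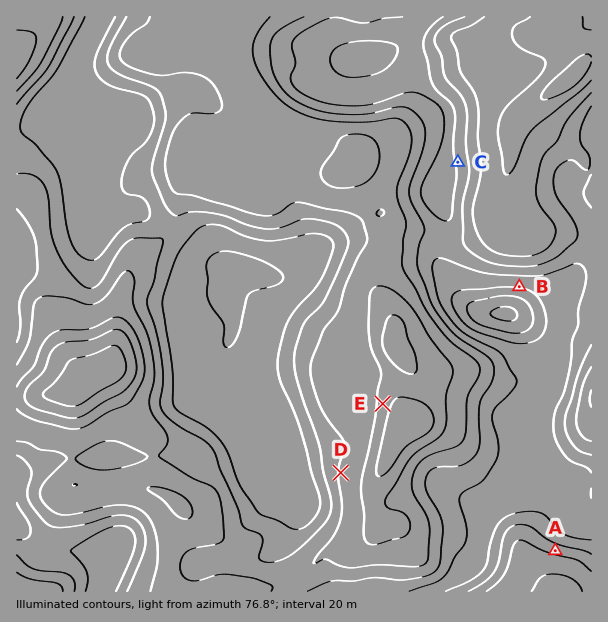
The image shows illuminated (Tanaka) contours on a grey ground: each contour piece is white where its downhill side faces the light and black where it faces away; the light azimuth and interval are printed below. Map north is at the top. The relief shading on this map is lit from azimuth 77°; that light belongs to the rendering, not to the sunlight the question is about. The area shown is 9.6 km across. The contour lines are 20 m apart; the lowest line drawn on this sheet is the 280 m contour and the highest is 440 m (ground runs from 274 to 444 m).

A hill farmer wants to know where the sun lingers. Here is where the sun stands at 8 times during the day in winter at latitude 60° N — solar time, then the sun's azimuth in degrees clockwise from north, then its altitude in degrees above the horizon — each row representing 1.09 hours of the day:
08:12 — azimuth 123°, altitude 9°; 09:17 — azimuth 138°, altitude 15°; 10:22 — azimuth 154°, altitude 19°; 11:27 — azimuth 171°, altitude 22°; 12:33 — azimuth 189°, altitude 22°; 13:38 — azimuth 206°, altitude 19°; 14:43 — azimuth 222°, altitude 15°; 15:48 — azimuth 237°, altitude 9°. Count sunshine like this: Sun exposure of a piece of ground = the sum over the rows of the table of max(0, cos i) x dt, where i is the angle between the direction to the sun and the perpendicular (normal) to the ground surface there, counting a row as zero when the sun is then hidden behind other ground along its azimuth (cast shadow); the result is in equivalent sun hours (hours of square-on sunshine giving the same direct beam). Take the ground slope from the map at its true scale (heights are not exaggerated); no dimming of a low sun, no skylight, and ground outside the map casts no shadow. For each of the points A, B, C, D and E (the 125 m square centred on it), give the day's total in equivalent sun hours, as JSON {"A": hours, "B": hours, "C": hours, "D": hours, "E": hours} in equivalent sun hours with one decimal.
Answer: {"A": 3.1, "B": 1.7, "C": 2.3, "D": 2.5, "E": 2.5}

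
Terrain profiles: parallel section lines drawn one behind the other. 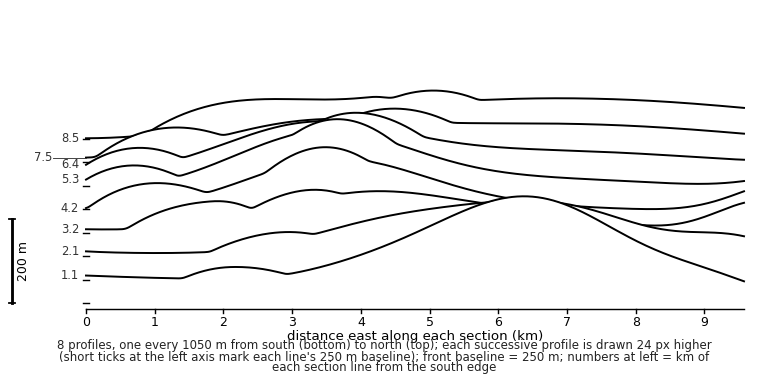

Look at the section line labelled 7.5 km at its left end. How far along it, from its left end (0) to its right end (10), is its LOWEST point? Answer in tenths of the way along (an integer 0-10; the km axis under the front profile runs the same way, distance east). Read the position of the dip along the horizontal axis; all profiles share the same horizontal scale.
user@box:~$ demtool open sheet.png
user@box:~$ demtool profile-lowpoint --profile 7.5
0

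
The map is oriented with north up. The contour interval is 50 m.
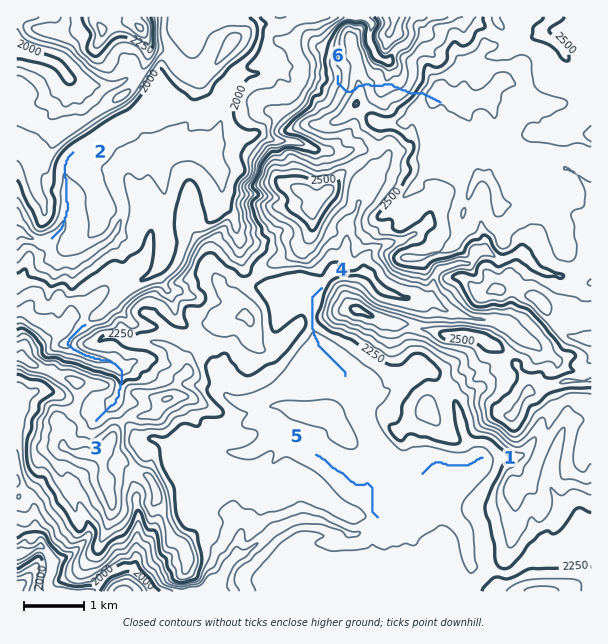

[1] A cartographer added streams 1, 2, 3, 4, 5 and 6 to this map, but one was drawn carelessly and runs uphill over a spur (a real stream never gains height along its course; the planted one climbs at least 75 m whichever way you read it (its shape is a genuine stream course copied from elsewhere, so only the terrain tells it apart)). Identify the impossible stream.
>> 6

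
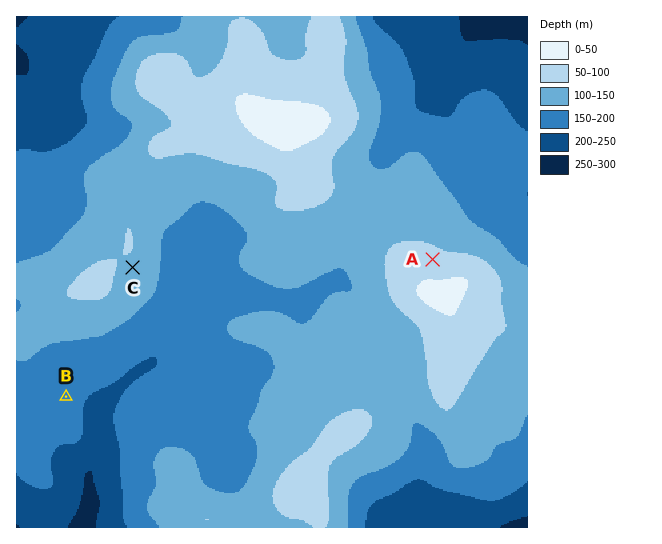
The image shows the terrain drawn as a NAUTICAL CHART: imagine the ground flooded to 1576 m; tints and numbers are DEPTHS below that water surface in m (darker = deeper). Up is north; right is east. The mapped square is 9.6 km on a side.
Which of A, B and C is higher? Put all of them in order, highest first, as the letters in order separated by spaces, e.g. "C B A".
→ A C B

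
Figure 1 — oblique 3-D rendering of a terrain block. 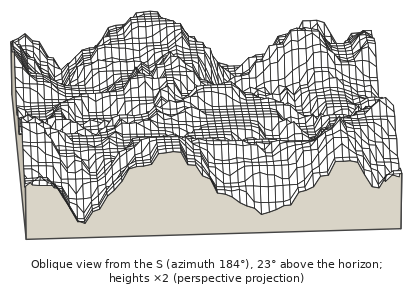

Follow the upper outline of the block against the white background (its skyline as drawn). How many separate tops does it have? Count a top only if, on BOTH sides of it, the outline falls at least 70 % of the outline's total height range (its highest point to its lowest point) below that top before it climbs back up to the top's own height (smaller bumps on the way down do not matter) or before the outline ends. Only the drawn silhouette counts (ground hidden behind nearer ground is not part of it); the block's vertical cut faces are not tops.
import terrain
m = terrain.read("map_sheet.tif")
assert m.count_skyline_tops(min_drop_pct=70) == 0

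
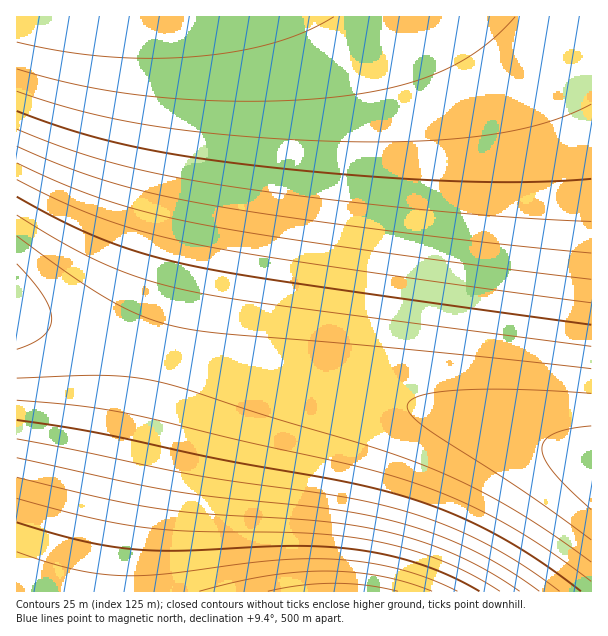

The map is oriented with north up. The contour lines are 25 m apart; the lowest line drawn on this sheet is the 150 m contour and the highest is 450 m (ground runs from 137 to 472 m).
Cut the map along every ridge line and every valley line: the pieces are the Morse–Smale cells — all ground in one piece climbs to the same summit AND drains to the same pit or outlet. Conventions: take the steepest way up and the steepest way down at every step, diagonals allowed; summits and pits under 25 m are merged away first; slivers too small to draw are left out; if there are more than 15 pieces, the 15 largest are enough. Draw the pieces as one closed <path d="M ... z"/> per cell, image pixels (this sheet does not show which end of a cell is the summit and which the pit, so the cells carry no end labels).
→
<path d="M591 16l-387 0 7 28 3 27-3 70-19 113-24 100 95 22 118 22 69 17 101 31 40 17z"/><path d="M173 355l-5 0-2 5-33 149-7 61 0 18 2 4 464-1 0-127-2-2-39-16-101-31-90-21-126-24z"/><path d="M203 16l-187 1 1 297 72 22 73 18 7-1 31-144 11-68 3-70-4-35z"/><path d="M18 314l-2 1 0 276 110 1 1-41 6-42 35-155-79-18z"/>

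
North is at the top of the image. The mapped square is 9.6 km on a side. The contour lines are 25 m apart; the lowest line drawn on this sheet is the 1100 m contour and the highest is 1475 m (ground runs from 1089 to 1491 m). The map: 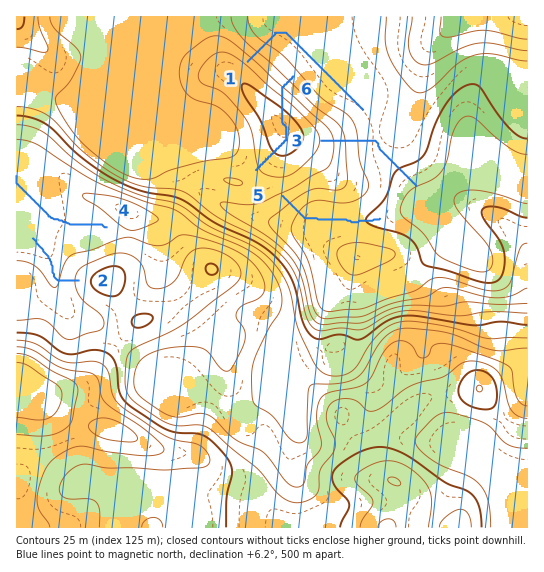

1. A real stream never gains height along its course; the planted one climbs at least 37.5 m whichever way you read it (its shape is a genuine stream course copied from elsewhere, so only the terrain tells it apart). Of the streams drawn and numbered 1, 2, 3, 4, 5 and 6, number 6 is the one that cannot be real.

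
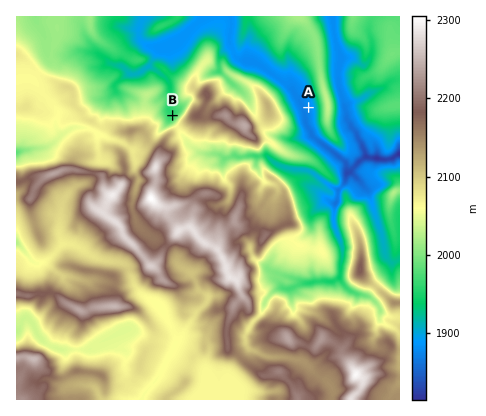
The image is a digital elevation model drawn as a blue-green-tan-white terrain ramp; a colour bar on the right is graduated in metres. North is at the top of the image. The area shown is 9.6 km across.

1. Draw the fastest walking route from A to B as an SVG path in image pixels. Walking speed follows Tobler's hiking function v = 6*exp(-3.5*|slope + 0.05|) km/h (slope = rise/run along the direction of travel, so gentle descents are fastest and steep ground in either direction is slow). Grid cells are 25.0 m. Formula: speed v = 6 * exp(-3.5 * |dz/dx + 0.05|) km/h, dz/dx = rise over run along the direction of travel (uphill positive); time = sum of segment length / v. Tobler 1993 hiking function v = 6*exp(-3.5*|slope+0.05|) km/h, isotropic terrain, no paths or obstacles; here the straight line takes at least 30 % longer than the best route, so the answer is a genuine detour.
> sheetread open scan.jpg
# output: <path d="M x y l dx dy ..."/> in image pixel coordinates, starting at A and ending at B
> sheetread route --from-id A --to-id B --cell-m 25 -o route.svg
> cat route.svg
<path d="M308 108l-2-4-12-6-12-10-28-14-10 0-16-8-2-4-2 0-2 0-2 4-6 2-8 0-6 4-4 0-2 0-12 12-6 14 0 12-4 6"/>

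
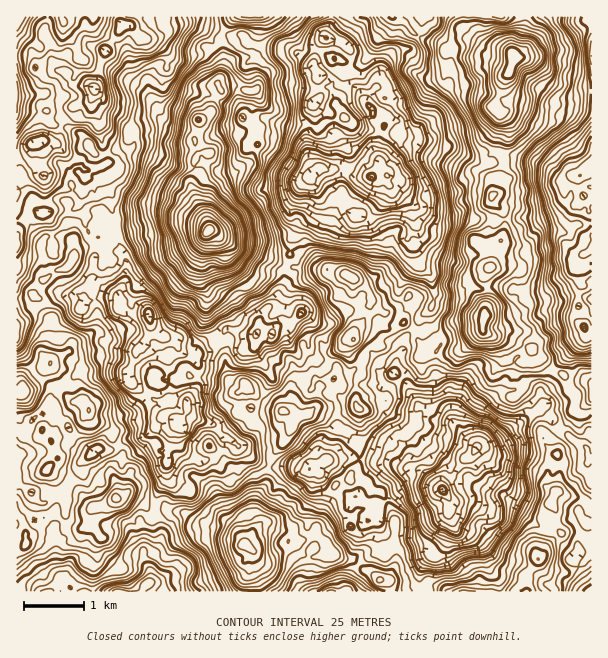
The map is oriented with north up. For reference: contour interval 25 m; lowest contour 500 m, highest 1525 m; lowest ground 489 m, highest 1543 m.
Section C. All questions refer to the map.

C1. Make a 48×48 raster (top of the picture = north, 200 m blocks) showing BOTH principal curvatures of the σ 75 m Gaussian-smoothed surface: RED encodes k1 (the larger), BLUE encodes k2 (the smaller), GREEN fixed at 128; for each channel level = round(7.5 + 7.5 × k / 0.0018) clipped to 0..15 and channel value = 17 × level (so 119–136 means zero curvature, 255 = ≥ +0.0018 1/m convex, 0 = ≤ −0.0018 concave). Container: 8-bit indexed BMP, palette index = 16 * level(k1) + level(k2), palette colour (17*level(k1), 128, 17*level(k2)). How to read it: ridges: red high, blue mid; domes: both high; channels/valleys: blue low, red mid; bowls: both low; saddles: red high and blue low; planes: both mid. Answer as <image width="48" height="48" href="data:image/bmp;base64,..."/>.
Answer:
<image width="48" height="48" href="data:image/bmp;base64,Qk02DQAAAAAAADYEAAAoAAAAMAAAADAAAAABAAgAAAAAAAAJAAATCwAAEwsAAAABAAAAAAAAAIAAABGAAAAigAAAM4AAAESAAABVgAAAZoAAAHeAAACIgAAAmYAAAKqAAAC7gAAAzIAAAN2AAADugAAA/4AAAACAEQARgBEAIoARADOAEQBEgBEAVYARAGaAEQB3gBEAiIARAJmAEQCqgBEAu4ARAMyAEQDdgBEA7oARAP+AEQAAgCIAEYAiACKAIgAzgCIARIAiAFWAIgBmgCIAd4AiAIiAIgCZgCIAqoAiALuAIgDMgCIA3YAiAO6AIgD/gCIAAIAzABGAMwAigDMAM4AzAESAMwBVgDMAZoAzAHeAMwCIgDMAmYAzAKqAMwC7gDMAzIAzAN2AMwDugDMA/4AzAACARAARgEQAIoBEADOARABEgEQAVYBEAGaARAB3gEQAiIBEAJmARACqgEQAu4BEAMyARADdgEQA7oBEAP+ARAAAgFUAEYBVACKAVQAzgFUARIBVAFWAVQBmgFUAd4BVAIiAVQCZgFUAqoBVALuAVQDMgFUA3YBVAO6AVQD/gFUAAIBmABGAZgAigGYAM4BmAESAZgBVgGYAZoBmAHeAZgCIgGYAmYBmAKqAZgC7gGYAzIBmAN2AZgDugGYA/4BmAACAdwARgHcAIoB3ADOAdwBEgHcAVYB3AGaAdwB3gHcAiIB3AJmAdwCqgHcAu4B3AMyAdwDdgHcA7oB3AP+AdwAAgIgAEYCIACKAiAAzgIgARICIAFWAiABmgIgAd4CIAIiAiACZgIgAqoCIALuAiADMgIgA3YCIAO6AiAD/gIgAAICZABGAmQAigJkAM4CZAESAmQBVgJkAZoCZAHeAmQCIgJkAmYCZAKqAmQC7gJkAzICZAN2AmQDugJkA/4CZAACAqgARgKoAIoCqADOAqgBEgKoAVYCqAGaAqgB3gKoAiICqAJmAqgCqgKoAu4CqAMyAqgDdgKoA7oCqAP+AqgAAgLsAEYC7ACKAuwAzgLsARIC7AFWAuwBmgLsAd4C7AIiAuwCZgLsAqoC7ALuAuwDMgLsA3YC7AO6AuwD/gLsAAIDMABGAzAAigMwAM4DMAESAzABVgMwAZoDMAHeAzACIgMwAmYDMAKqAzAC7gMwAzIDMAN2AzADugMwA/4DMAACA3QARgN0AIoDdADOA3QBEgN0AVYDdAGaA3QB3gN0AiIDdAJmA3QCqgN0Au4DdAMyA3QDdgN0A7oDdAP+A3QAAgO4AEYDuACKA7gAzgO4ARIDuAFWA7gBmgO4Ad4DuAIiA7gCZgO4AqoDuALuA7gDMgO4A3YDuAO6A7gD/gO4AAID/ABGA/wAigP8AM4D/AESA/wBVgP8AZoD/AHeA/wCIgP8AmYD/AKqA/wC7gP8AzID/AN2A/wDugP8A/4D/AKWkpMOSotSSg9SQYoSVx6Z1lfnKubimk7SWklKEx/n4lJPE9remlHNRxeSCkrR0ZHaGllNit+vG+PqzYJOCc7WEh9jaucmlgrfXhZL19/nopsHVppOluJOEp/aztrbmp6ZlhoVxx9ims6ahpLhiMIOGmOnI2MmjtbXp+vT0o2PVx3FAUoTKyLK1lrT7yHJy9+nHtrW2lcbGtWJCdLXEprSmqOrq2XSSp4O3+tXFpYXG2ISDs7OVcnG3yNrs+YJylrnIpKW2uMj82ZKDpYKl2cezyevJxnRyt7Xm5nJipqXlxZPVtnGAc4Kmydm3wteztcaUpYSlyMeTooK1qIKUybiUtsi358jExsbbx1ByYnL56YNyU1CWyJNSlOaylceVY8ak2LaCuMfFtKOCtdb19cbGxse42dnWhJXHtJGnhZL566WVYWGEtWJClLbmxrVTlaZyhKaCyNj1/dmywue1YZTItqbpt3WVt5S1s2R0lbP0tYWDonCEhJS1pHXG+bel56BQopKStnSE+frHwXOBQKPmYnPY5XS3p2Gj9aSEyPmnpoMwIKW3tsXIg2PW+dvHhKPX2reic5amxsXYlIC12NW3g4KlxcajYWFR1/jH16emo8JhcMPYpaaDkrf4tcSFgZW36tiUgKXJldjZhECmxmKTpqV00vKAUEGCYrXmg3KBYqPJs8GDdXNShcnItdaEYXNzpNi2YlCA1MW2kpGjs7TTtVJgpfbVhIFjcpPlhoWWhKi4uIRxYnJic6S02OqVYaenx7fFsmGR87NitbWixvz5cGBgpsj5uHNjhqa2pWV1p5enp6dzIDCEhJX31rWQcrS1yZaA19rk2adzcnQxYdWwkKbXk6bY55STpJXEpWV0pai5lpKRUVKks8X6prCklJKAg5OD2em2lqaXZIRjgaChlfm1o8jI5/nXoqTq2bbHs6alk2CSppTIs7DDkaPKp9fUgXTI6drJxbTEpIalUHTY2LRio9nattjoscX82MXJdEGzg3GlqLfa2qNxQaa34/7pkKTFycrZtpCwpZaUUIHJ2dnY0LXWpmKjg6T3lpbYoYOnloOEqLbF2Mhxg8Z0pfvDkpODtMOjUEClyrbn1bCW2fr8tEDmx4WWU3TlhJSksMe4pWSCqNmVlbRylMe059bAybmWpceTUoDHyqW4uJGW9cSlsIO2p7bXcpPFlpRAk+mVpMiSg8emlbe44vX16LHV29inx4S3p5CDpoWFk1K292FitMfZlJWjwtazlZaCo+u20/nFUaG1k6fa56GylHHox4TpuYWmp2JwlYZzo3PD5XRxkoSl5ZW29vvXkrmEgce3gbXz2NfVpaTZtoNRIGLWxqbo5uXJxtfSkoBQkuOwkqRjcUCBpcektPv5pJWWkbaWknPI/fnXtsbHyJZjMHKz1+aTYdXHtMaCcNGDhPe0caR0g5WioIKgYOLmpYW22ZGTw9a4+viThqaWlIRgYKjF1ehyIOW0QNJgMOa2k/rJlpV0cKW3QCCT1rOUt8e2pZRQU5W3+/y2lbeFpZZwktjZtJKBY8SjUMSwgNjYg/TIlaaFlIClg1C12ZaU17eC1+vAYKWy5fekgaWmycew0rf3xYSVg5W0YZSxk7jHyOaDlIPYyJKU1LW1tbfn1oaU1ciwwtnGoNBwUsWklJaScWTX6PbZlZO4pYCUlpWX2ciVtcWxpqSisuj79/v71Ning1FgY7jnyeq3tdm3lHJSY4XFtZT4t5G6toCmyciW19WE+tiUgraxoej5+Nm4k8jIgoGUpKWzx+q2prjalmFjgnHntVPn16KngoGmp6a3x+e46PzVtKWRo+TGhoWlhJS0Y3Olk7b5taS2lqfHp3B0cXDp+MXqpoOXkKWoc4SWx/36+tq2taaBpMV0c3SVlLXWc4NkYqb9+7bqqJbplJCnY7LThKXHo6eXkJaWgrnIxvv+6sqmlqWipYV1pXNSY6jbxoCmg4LjspPUppa2pbPX1baUQYO1lKinkJaotNnKtvnpqNnHpoZwuJaVtnJjw6OntHJjdZSjsrPVlaWmhISFg6fI1NjJg5alkMfZpZa3t+bWlYSEtIWBk6aTxrf313NSo6NjdLmnuPvIqLenc3J1Y7XXkbbFhYaWkpWWp6e45qXFpIBgkKVyQFKVuumVdINTY6RzdrWll/nYp9mWYnKnpcaCEJPndIV2Y1N2t6a497STpMO2tINiQFGTpNJwMIRkQZSGhdm4tsnJ2rZ0UmFidMe0wufHpZRkU2KVtlOR9MSzo7T5x4SGg1FQkLGlhGJhlLfY58i4tZPE1KSCc3RzkaFzg6WhtfjClqOElWKW98j8t4Cz08i4clCGlsenY1GFxOa4lXORw6SiwqN1dIWnxFEwUGCV+veg1rZzhbXI+cTGx4CE2Mm3gJHXx6W2grPWtmNzpGOGx7Wmx5eWhnSmpYSTtNT0+YJwtsZ0hYOW9fWygpKmyKe2wvPpg8j787KnknOFhYZ1tMTW2LbH17eWl7Wyx7WTgoKBp8amx4KW+/z5lUCSorXIsrHF1fvpkHJic8aSU3R1t+r82pelptjJuZZyppZipIFylIWn17KW5sb3o1Bz9ua6hTBz2OVxYKWko+eFY4XF+P3It7mFZJe5qabDyLfIpkBwpabXxnCl1aPU+eD5+6WGpZCS1sVwkseQdNjHtuW0pbLzxKajhKSlqJSThpaikDCC6tjIp4CU6/n76uLW+pR1t5GCtKSmlFFwpujY2YVjg6b592JixqaGxmNAk2GCx+LgyLi412BxpLfI92Ny1enGhVBytqfXlUCz+ta1yISDyLT595PH95Wnx2BylXSl+7ZghNalxsJhs6Gj57WUxIOTsXDV2bTD9IKwtFGV6JLGuYSm+vr7toTIlmKktLW0o5BQ08VBUZO1ytqls3OC0nBgo7Oxs2Bz57dxcIHW+pSTuMb4/PrZxrbKo6aTYNfHg8jEgKOBc5FypqTE0mBww6WUxnIQYIWUt8a35vOzxci2xdbYyJbGyKem0udzUOjZg9akIGC1t5ZjcYOE49Wmtqent5JicaeFcsXn5oRShOvpx6VhscOUs5JAcw=="/>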